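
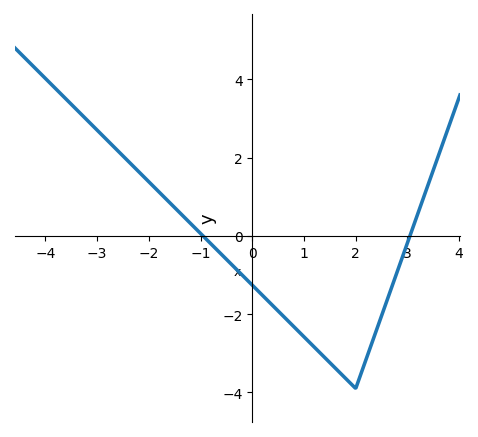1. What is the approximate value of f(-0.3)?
-0.863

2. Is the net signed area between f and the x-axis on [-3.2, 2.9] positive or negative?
negative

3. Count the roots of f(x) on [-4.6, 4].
2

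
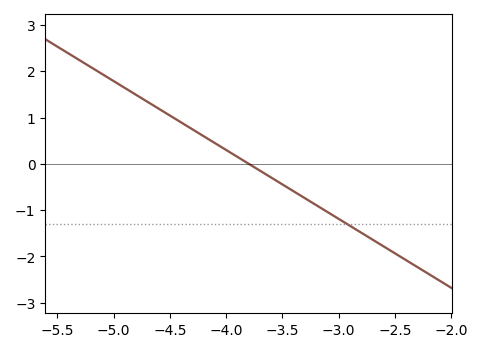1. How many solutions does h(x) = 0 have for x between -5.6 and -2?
1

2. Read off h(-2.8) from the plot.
-1.49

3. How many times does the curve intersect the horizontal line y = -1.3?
1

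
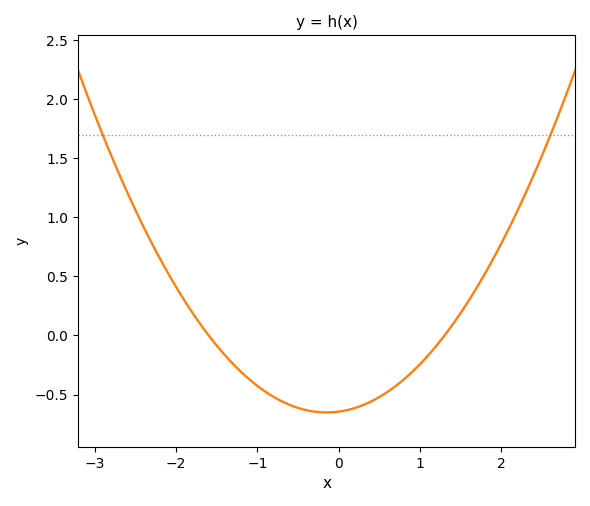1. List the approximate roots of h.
-1.6, 1.3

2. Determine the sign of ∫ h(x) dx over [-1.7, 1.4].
negative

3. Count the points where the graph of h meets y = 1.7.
2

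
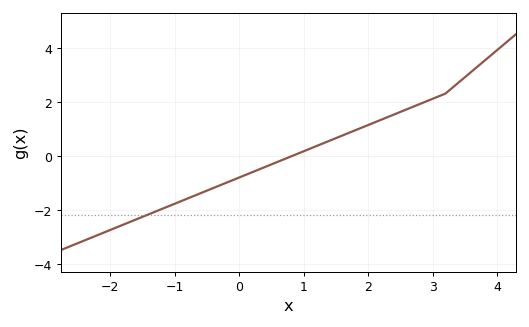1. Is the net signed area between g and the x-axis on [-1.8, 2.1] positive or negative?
negative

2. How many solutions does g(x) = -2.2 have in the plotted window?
1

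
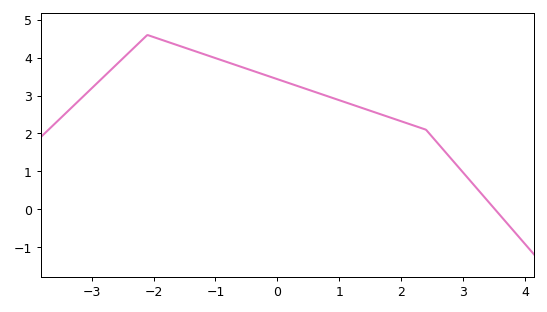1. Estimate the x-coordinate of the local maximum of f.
-2.1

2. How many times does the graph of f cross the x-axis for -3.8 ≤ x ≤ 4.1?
1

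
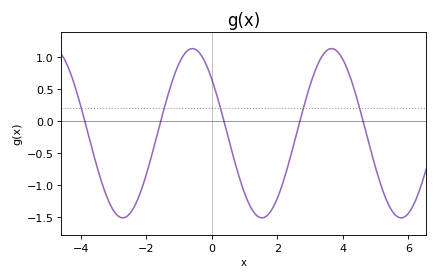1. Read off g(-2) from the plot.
-0.834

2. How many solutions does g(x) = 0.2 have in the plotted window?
5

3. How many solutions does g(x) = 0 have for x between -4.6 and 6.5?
5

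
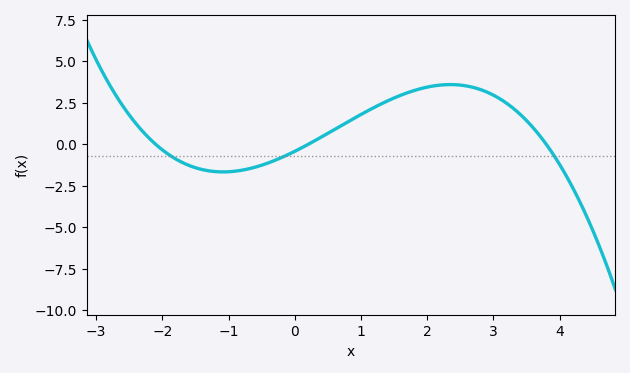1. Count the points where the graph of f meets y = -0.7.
3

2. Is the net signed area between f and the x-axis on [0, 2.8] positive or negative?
positive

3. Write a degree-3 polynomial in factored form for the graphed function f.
y = -0.26(x + 2.1)(x - 0.2)(x - 3.8)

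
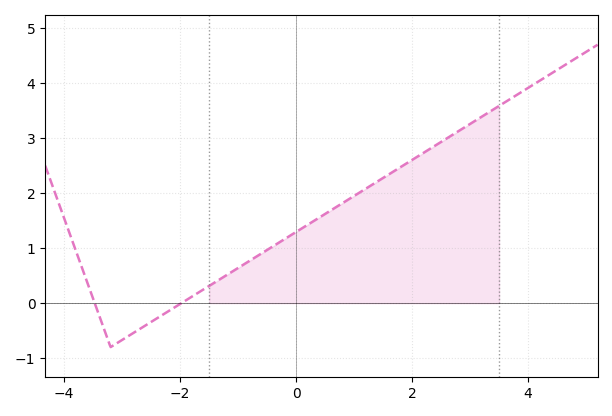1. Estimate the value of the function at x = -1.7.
0.2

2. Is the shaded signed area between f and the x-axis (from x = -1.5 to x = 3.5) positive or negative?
positive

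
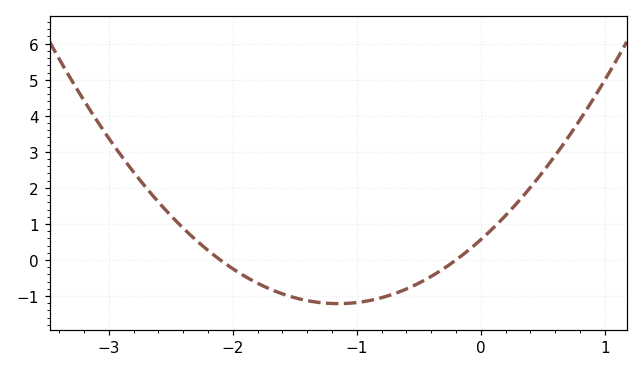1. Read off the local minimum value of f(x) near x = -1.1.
-1.2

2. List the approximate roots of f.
-2.1, -0.2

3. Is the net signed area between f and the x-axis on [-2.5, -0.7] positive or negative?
negative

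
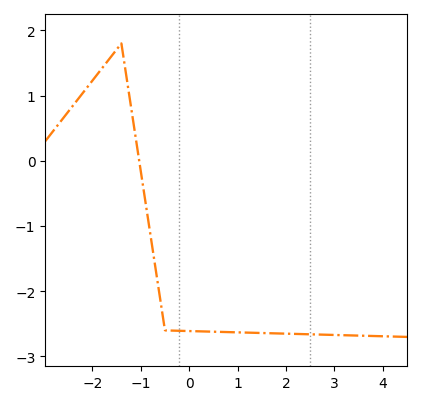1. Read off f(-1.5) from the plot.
1.7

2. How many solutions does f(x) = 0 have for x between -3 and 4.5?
1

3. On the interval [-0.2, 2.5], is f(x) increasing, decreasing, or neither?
decreasing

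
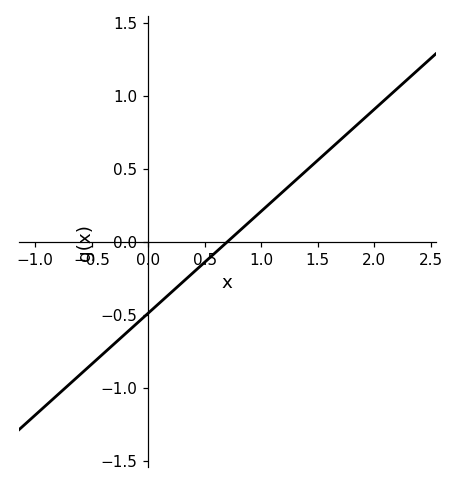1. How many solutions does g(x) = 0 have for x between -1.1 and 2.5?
1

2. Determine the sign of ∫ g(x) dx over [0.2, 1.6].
positive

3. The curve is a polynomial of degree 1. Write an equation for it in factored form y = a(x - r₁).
y = 0.7(x - 0.7)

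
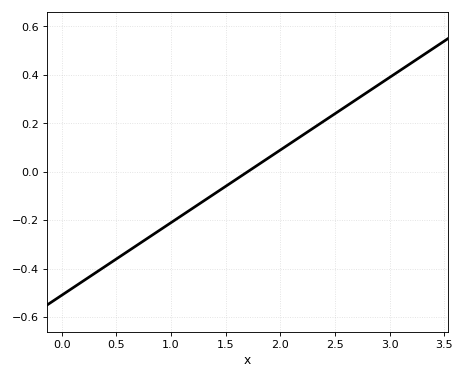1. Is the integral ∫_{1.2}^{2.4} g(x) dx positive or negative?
positive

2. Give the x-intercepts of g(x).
1.7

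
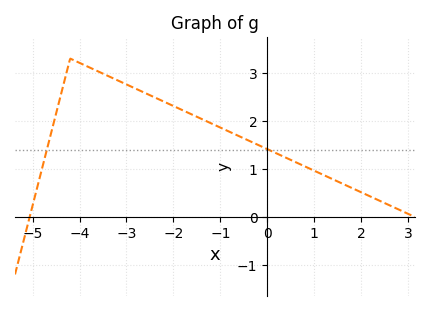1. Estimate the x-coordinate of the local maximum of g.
-4.2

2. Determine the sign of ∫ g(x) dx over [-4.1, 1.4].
positive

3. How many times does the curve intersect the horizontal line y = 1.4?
2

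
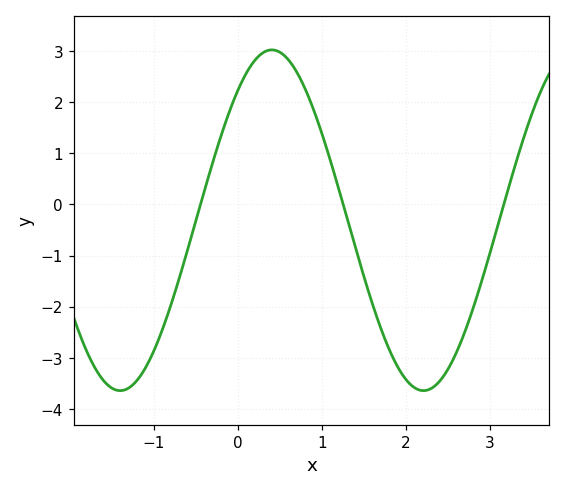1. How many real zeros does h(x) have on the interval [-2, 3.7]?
3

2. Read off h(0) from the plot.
2.2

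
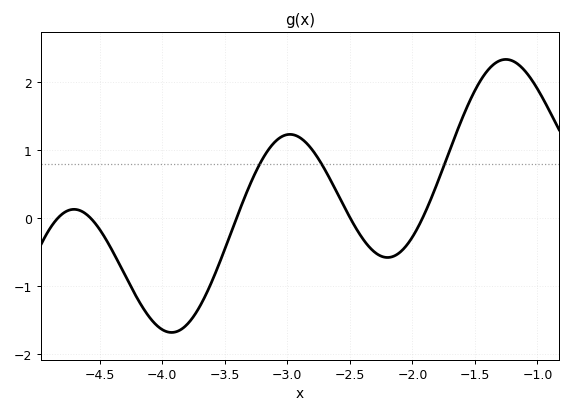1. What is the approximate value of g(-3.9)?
-1.7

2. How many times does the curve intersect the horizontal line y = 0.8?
3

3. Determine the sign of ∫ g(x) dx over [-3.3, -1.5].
positive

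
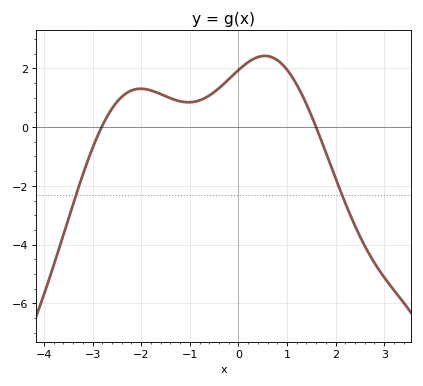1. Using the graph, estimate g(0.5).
2.43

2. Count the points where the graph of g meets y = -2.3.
2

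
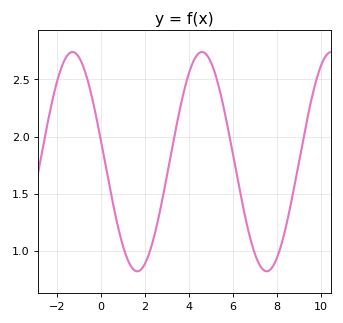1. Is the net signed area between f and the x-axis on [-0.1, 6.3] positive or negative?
positive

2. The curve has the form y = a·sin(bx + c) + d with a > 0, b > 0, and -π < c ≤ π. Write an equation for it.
y = 0.96sin(1.07x + 2.94) + 1.78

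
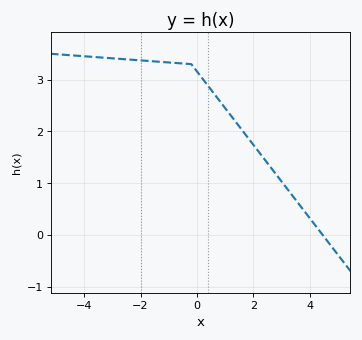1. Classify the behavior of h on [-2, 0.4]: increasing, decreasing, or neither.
decreasing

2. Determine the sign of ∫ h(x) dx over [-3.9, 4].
positive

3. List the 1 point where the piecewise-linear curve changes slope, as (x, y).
(-0.2, 3.3)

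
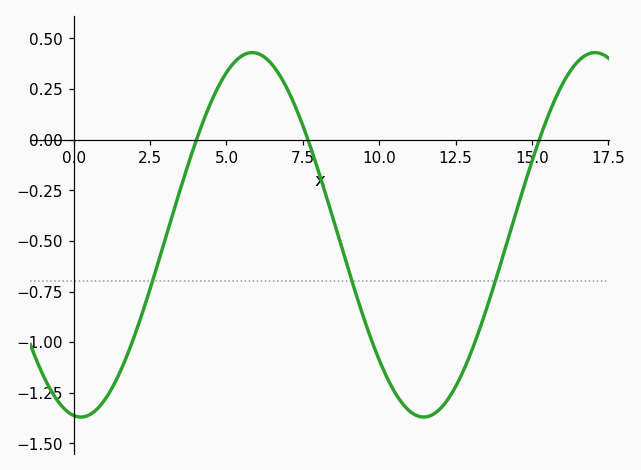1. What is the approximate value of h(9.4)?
-0.85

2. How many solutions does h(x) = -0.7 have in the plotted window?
3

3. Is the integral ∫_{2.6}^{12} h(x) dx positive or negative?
negative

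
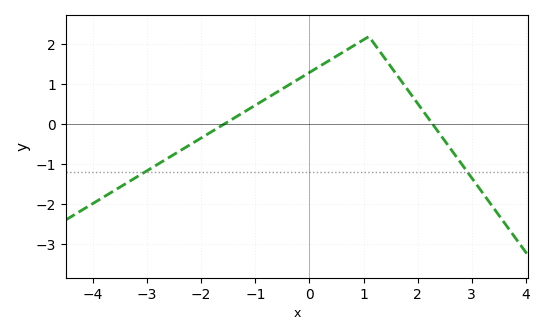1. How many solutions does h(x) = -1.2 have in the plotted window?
2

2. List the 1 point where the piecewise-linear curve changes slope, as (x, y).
(1.1, 2.2)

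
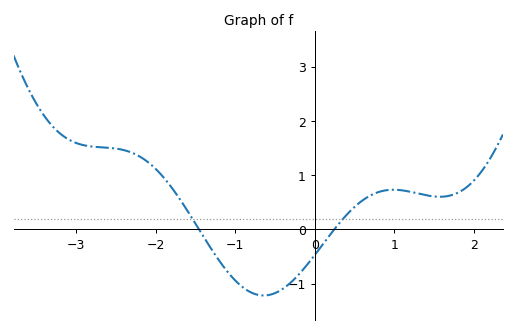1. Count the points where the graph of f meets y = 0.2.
2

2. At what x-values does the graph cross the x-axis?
-1.45, 0.246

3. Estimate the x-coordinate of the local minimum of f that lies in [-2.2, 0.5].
-0.639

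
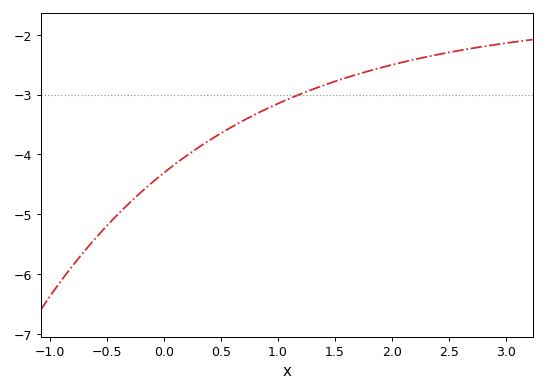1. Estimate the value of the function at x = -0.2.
-4.6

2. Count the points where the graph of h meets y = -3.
1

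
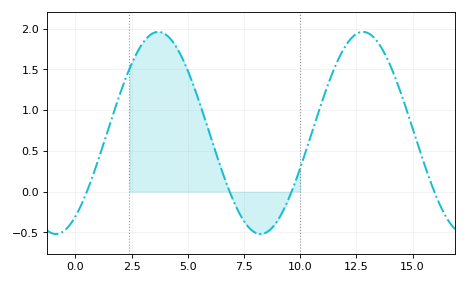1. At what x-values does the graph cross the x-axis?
0.5, 7, 9.5, 16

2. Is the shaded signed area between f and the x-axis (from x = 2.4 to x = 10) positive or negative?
positive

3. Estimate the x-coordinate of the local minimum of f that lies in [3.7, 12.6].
8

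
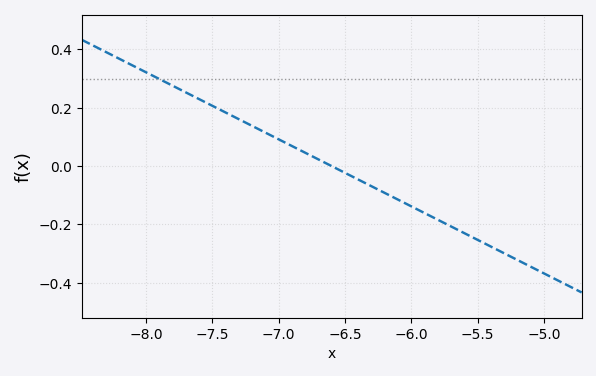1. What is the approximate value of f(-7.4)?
0.18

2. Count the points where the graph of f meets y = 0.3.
1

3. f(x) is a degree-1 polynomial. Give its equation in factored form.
y = -0.23(x + 6.6)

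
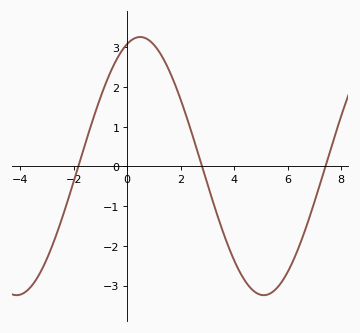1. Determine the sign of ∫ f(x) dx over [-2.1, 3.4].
positive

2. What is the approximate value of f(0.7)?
3.23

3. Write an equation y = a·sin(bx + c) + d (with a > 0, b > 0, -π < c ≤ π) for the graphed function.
y = 3.25sin(0.68x + 1.24) + 0.01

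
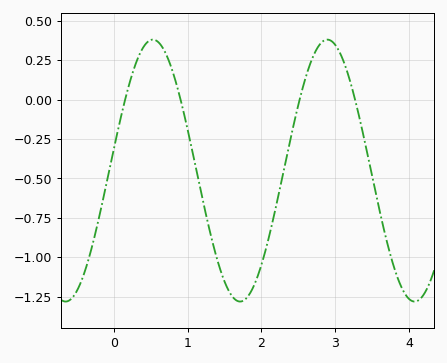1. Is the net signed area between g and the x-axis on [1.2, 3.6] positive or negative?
negative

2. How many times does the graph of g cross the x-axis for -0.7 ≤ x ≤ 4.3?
4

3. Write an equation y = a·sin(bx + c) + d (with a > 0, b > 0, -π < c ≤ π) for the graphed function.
y = 0.83sin(2.66x + 0.16) - 0.45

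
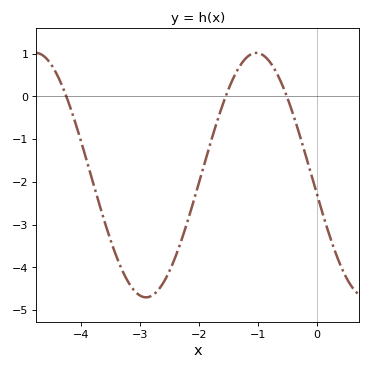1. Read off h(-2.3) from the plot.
-3.4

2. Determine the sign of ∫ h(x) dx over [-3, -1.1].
negative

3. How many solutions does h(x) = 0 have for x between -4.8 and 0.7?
3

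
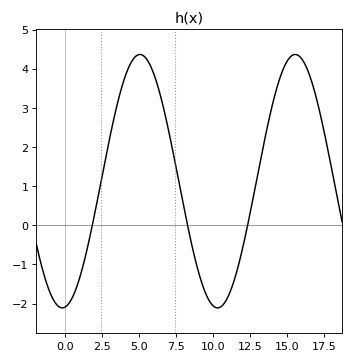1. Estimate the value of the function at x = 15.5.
4.4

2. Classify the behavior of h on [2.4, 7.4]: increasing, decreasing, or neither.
neither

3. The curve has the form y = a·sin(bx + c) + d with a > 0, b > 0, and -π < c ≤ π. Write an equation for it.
y = 3.24sin(0.6x - 1.5) + 1.13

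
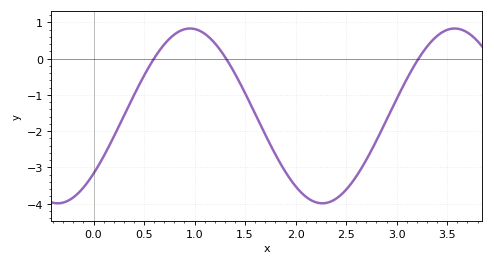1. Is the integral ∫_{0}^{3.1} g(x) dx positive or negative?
negative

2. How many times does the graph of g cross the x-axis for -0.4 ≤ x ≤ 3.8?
3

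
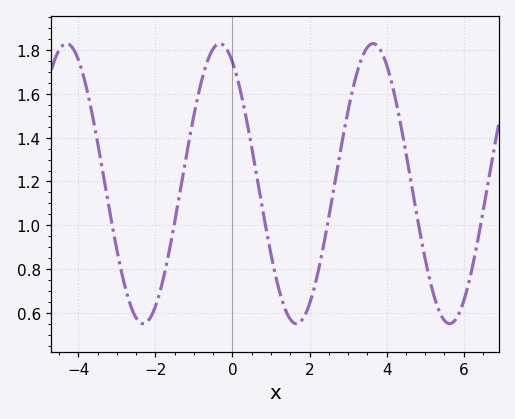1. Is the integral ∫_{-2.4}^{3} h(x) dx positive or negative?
positive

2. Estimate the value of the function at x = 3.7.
1.83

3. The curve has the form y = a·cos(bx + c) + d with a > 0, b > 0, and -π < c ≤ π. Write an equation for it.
y = 0.64cos(1.58x + 0.52) + 1.19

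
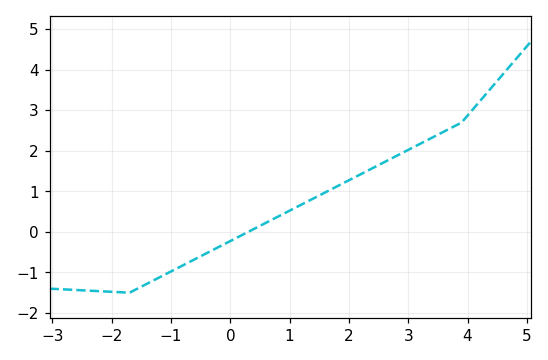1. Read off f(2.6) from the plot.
1.73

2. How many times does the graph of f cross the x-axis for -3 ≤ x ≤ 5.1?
1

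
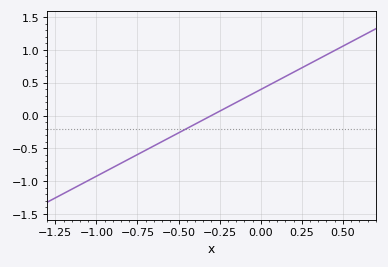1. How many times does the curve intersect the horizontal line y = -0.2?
1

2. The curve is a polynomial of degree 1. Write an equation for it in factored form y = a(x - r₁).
y = 1.32(x + 0.3)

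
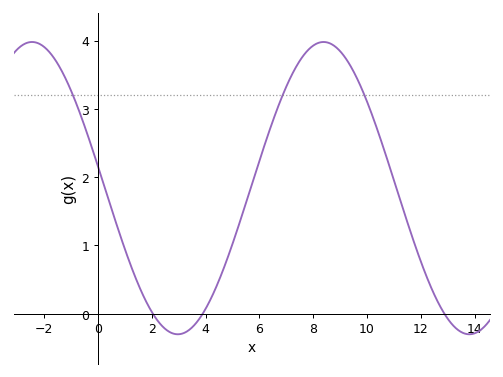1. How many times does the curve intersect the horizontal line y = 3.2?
3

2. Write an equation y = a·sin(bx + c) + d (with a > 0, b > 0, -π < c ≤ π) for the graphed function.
y = 2.14sin(0.58x + 3) + 1.84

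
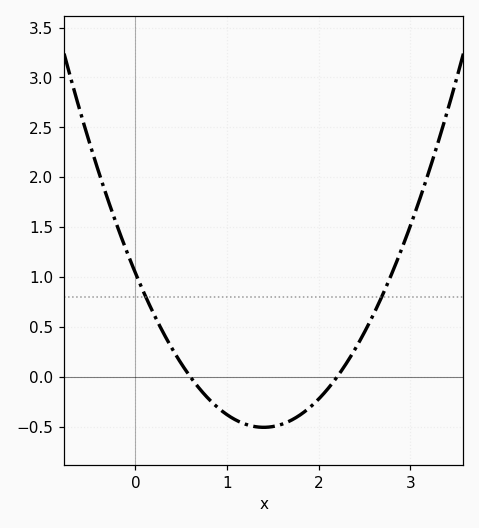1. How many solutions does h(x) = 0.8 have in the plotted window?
2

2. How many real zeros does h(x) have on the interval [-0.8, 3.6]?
2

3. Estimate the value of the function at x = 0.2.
0.632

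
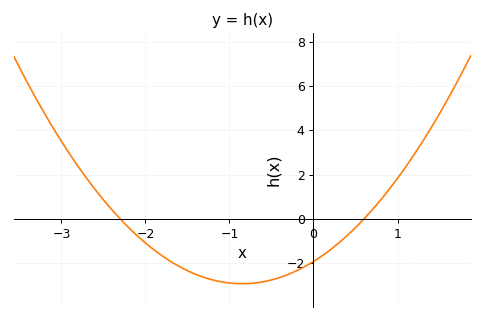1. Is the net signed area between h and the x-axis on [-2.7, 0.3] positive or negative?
negative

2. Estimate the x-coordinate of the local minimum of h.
-0.8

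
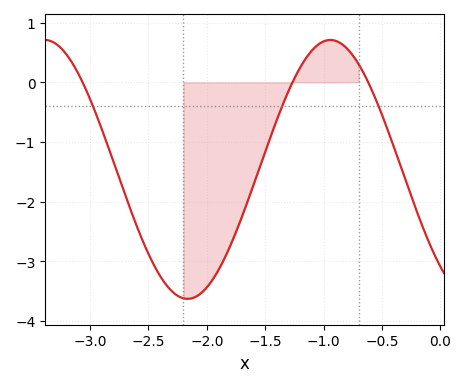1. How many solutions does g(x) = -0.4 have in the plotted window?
3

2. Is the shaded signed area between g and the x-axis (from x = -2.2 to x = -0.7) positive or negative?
negative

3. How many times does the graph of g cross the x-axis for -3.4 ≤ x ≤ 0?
3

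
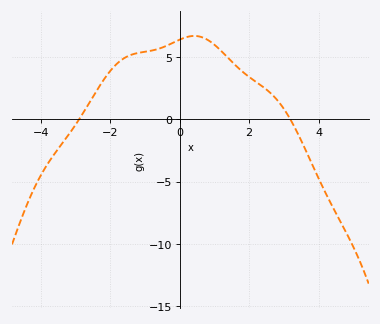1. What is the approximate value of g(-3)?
-0.44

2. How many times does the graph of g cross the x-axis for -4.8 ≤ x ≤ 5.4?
2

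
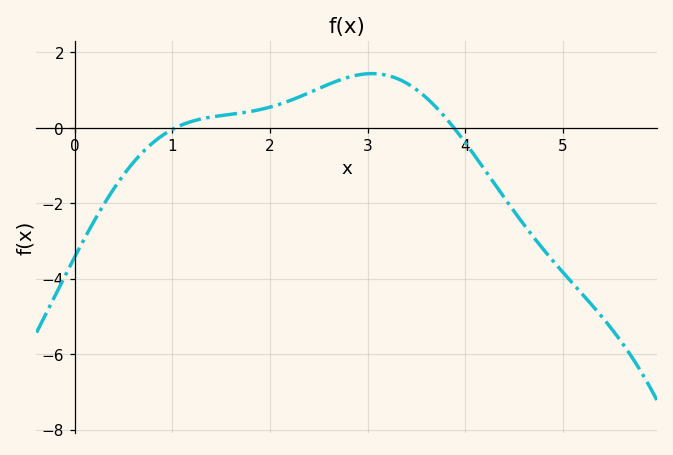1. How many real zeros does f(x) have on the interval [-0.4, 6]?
2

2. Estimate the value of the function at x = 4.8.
-3.2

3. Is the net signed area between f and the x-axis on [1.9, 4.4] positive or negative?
positive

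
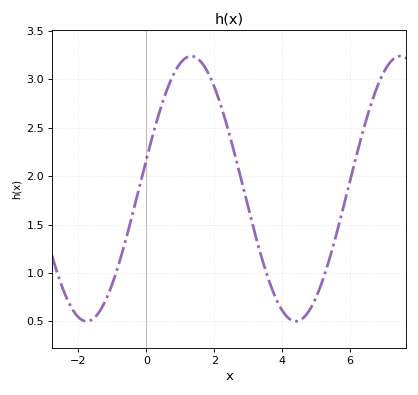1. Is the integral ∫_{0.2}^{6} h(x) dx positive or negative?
positive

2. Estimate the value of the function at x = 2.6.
2.23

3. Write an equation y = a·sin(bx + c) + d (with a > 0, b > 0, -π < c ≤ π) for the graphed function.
y = 1.37sin(1.02x + 0.222) + 1.87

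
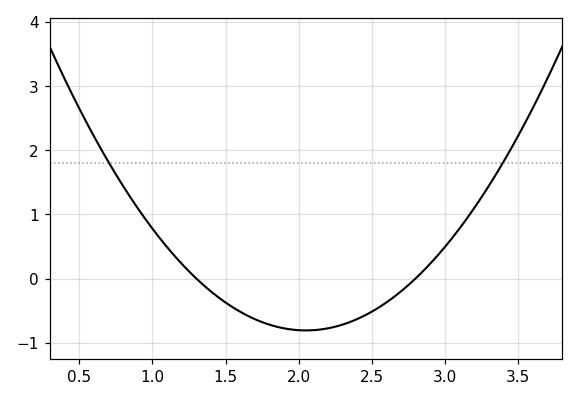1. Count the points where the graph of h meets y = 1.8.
2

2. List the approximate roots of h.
1.3, 2.8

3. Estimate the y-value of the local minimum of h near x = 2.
-0.8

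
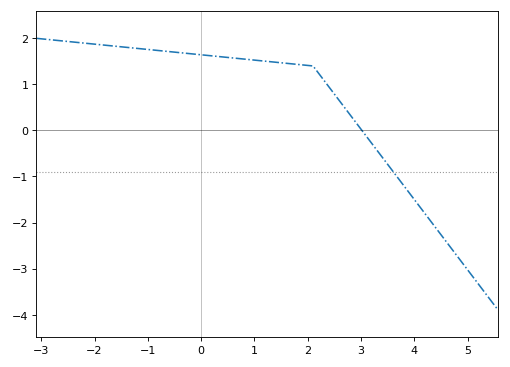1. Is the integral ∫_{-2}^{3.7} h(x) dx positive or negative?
positive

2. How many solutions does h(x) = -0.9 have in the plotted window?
1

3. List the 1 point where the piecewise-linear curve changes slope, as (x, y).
(2.1, 1.4)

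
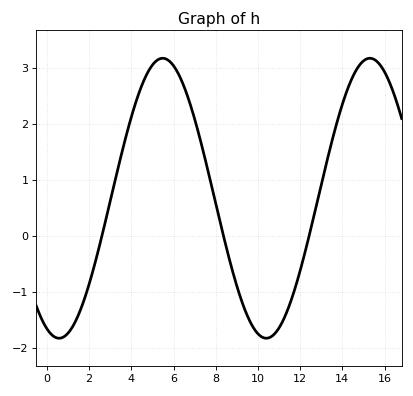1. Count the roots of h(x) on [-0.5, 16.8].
3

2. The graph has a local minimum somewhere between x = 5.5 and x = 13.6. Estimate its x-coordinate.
10.4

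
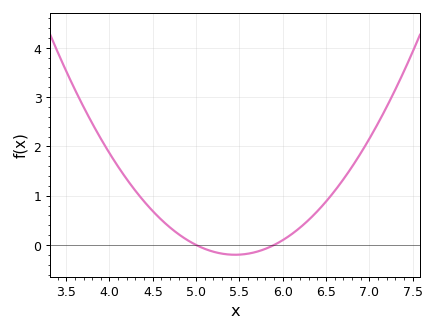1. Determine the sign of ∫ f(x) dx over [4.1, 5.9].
positive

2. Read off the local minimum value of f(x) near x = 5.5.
-0.2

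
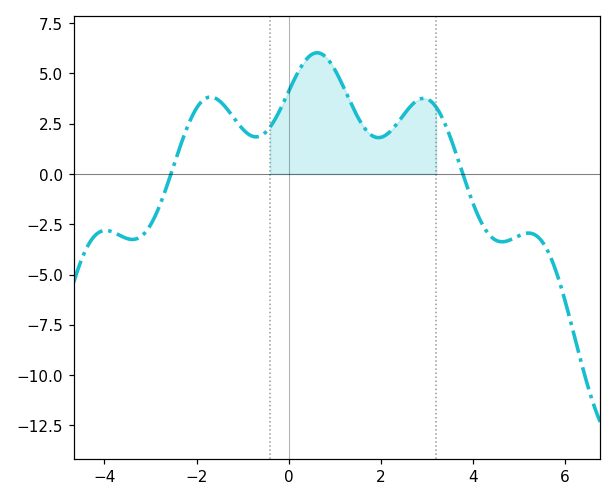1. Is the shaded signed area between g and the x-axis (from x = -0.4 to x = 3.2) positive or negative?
positive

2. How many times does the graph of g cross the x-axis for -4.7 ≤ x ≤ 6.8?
2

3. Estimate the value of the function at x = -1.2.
2.82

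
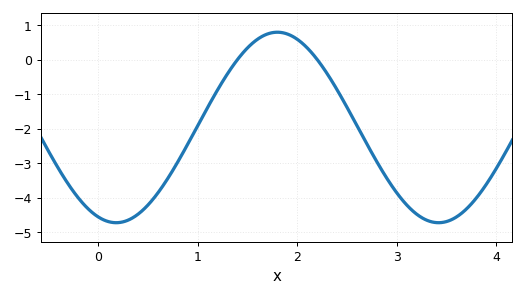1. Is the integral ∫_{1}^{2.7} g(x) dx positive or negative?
negative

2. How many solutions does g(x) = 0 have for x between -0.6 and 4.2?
2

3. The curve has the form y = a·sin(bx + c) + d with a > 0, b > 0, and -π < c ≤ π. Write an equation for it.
y = 2.76sin(1.9x - 1.9) - 1.96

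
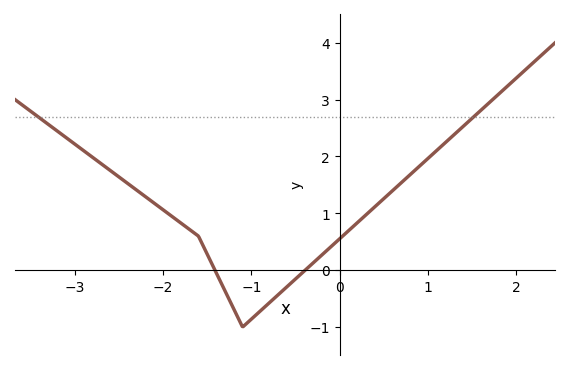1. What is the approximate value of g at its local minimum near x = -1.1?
-0.998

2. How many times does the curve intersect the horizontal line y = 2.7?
2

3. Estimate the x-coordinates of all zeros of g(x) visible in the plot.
-1.41, -0.392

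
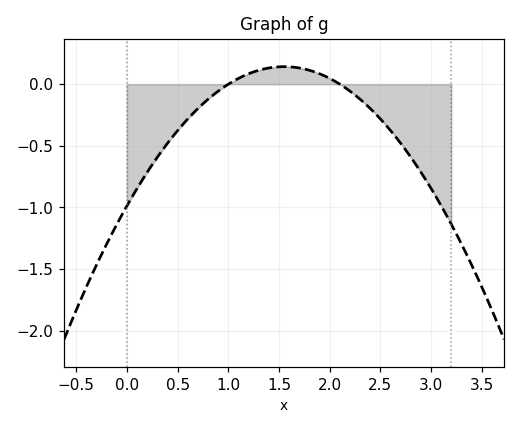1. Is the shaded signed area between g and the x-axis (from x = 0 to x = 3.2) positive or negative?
negative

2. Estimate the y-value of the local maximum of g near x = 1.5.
0.142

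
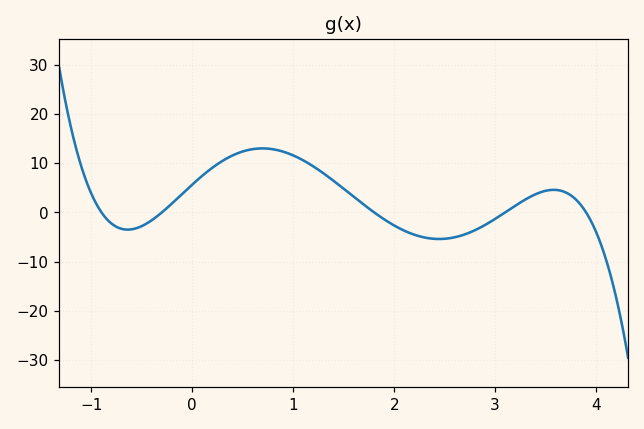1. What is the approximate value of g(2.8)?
-3.63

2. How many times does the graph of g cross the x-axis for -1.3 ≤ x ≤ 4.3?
5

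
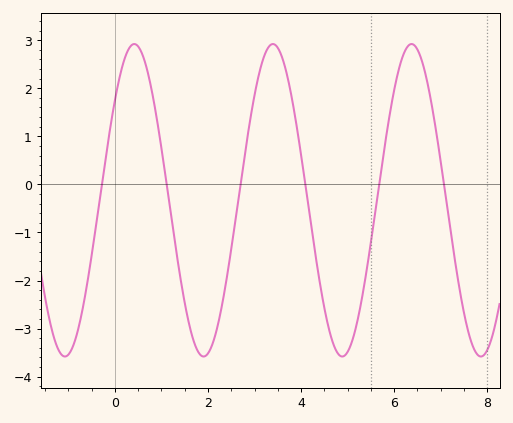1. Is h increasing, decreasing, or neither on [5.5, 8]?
neither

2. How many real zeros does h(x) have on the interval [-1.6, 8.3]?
6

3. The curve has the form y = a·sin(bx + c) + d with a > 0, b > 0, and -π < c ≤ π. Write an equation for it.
y = 3.25sin(2.1x + 0.69) - 0.33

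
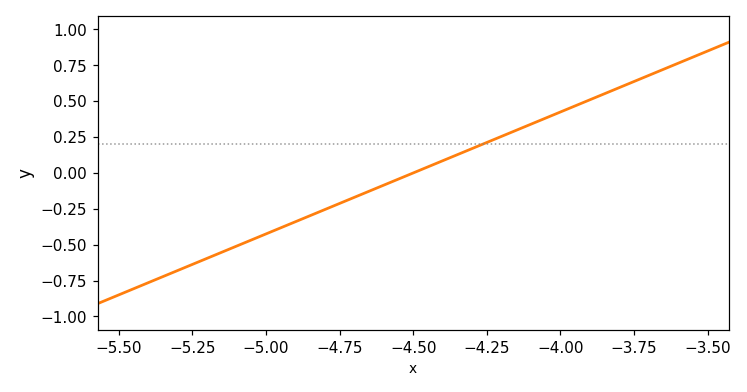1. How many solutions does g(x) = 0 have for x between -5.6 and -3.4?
1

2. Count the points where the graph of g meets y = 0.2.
1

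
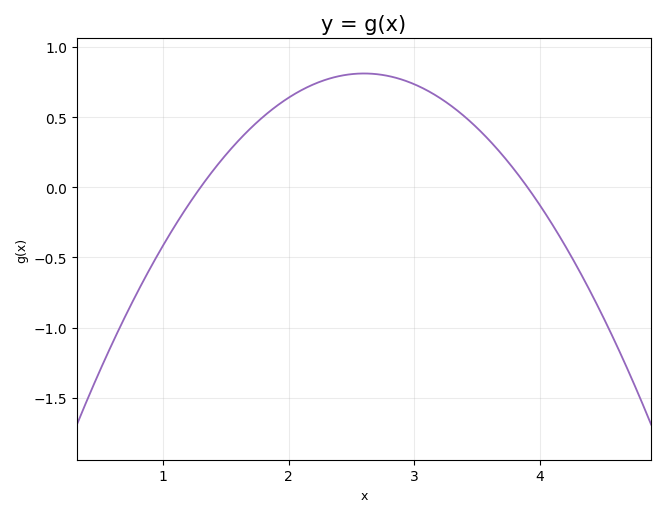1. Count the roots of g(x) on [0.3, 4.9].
2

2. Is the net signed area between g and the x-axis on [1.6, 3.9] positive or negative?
positive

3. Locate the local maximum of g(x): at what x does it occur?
2.6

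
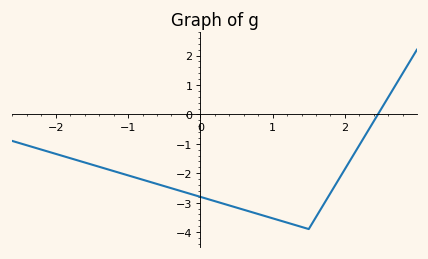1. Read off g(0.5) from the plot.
-3.17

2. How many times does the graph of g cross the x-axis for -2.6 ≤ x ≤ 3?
1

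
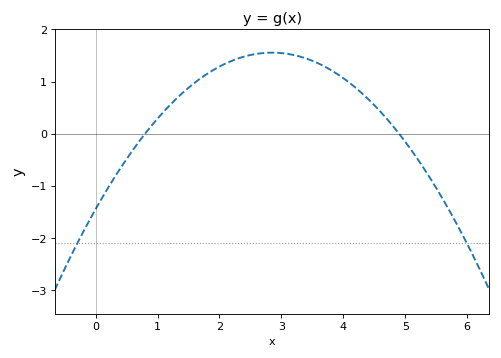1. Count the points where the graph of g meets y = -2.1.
2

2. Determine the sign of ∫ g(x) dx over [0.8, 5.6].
positive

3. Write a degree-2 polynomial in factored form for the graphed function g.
y = -0.37(x - 0.8)(x - 4.9)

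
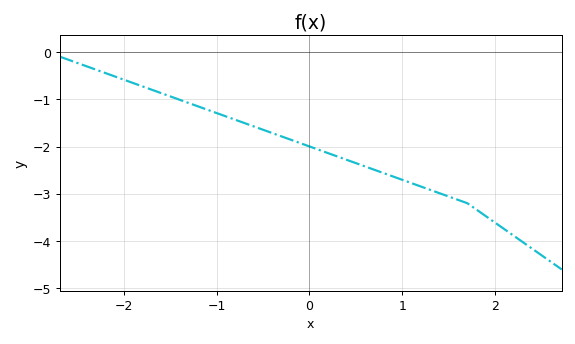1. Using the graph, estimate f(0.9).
-2.63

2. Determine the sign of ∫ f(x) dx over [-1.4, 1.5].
negative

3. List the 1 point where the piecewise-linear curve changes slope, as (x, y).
(1.7, -3.2)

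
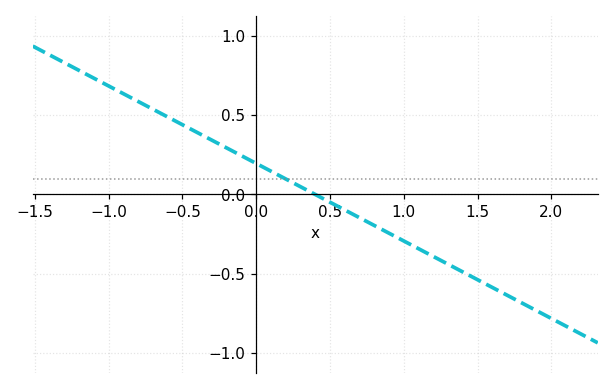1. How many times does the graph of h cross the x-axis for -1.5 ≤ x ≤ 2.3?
1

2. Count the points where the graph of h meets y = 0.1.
1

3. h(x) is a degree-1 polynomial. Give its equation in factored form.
y = -0.49(x - 0.4)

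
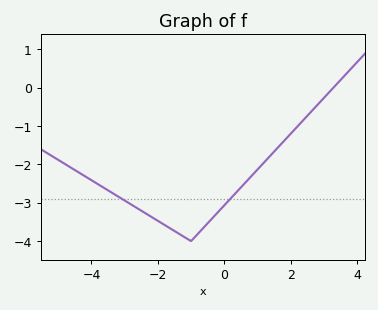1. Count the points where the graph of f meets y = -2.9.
2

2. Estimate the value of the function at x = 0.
-3.1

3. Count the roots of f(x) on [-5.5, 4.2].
1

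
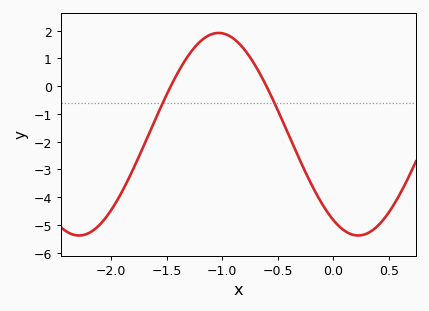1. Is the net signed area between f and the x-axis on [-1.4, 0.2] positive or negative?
negative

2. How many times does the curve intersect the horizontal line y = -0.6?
2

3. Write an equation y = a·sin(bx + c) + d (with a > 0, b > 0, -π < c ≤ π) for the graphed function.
y = 3.65sin(2.5x - 2.13) - 1.73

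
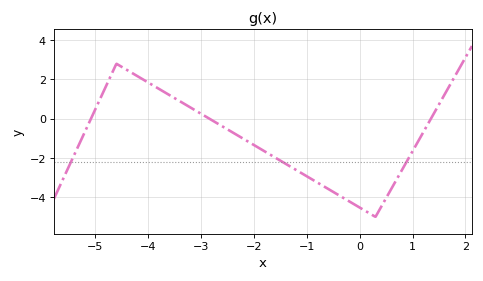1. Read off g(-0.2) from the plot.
-4.2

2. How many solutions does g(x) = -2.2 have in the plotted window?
3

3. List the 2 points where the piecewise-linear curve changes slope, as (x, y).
(-4.6, 2.8); (0.3, -5)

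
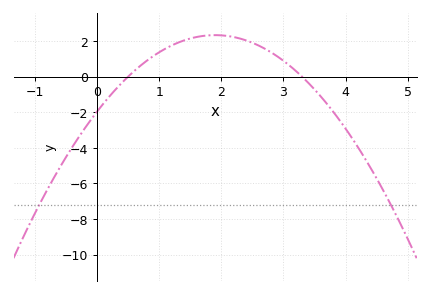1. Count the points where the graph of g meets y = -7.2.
2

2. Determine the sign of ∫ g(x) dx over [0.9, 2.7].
positive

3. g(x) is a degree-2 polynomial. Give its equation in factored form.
y = -1.19(x - 0.5)(x - 3.3)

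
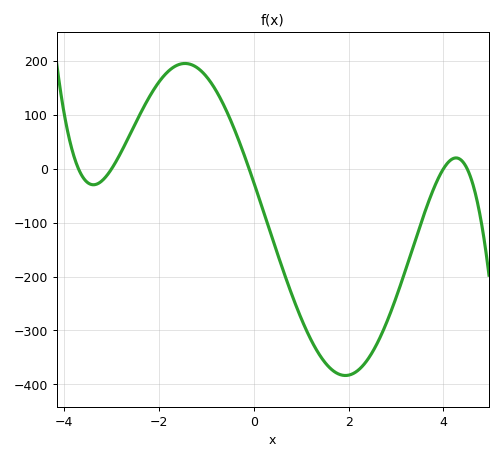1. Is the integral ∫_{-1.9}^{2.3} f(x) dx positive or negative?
negative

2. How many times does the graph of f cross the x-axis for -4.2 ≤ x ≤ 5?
5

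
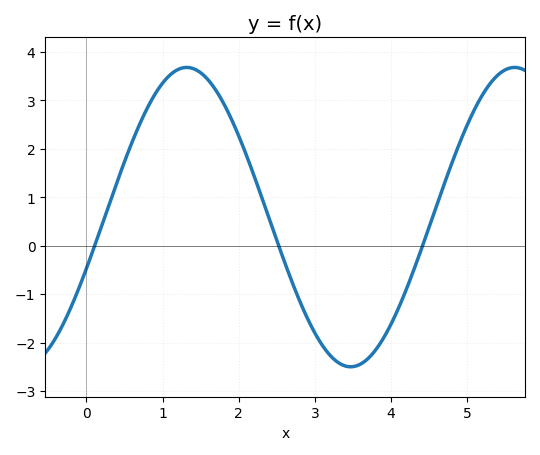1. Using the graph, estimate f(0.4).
1.3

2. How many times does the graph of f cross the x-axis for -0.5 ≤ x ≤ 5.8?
3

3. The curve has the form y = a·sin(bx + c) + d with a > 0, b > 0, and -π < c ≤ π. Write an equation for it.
y = 3.09sin(1.46x - 0.352) + 0.59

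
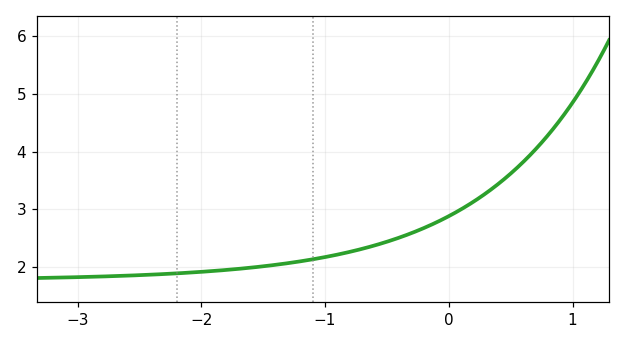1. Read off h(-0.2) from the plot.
2.7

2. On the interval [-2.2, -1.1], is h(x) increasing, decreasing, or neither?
increasing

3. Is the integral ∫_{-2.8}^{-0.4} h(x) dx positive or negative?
positive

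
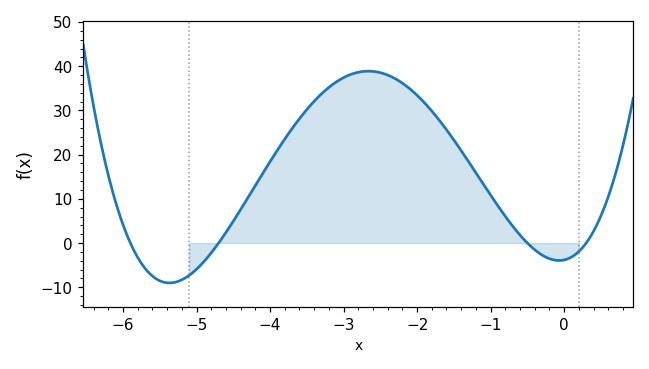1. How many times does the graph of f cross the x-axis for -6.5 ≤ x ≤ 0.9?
4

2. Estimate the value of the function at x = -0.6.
2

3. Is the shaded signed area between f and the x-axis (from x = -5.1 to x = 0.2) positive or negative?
positive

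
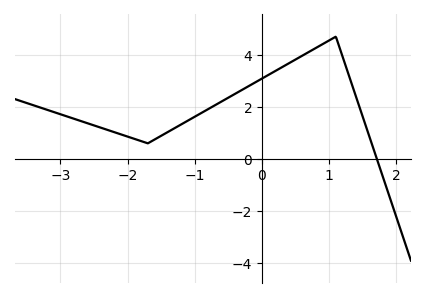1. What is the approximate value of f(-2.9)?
1.63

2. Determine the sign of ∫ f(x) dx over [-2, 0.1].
positive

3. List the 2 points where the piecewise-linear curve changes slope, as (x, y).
(-1.7, 0.6); (1.1, 4.7)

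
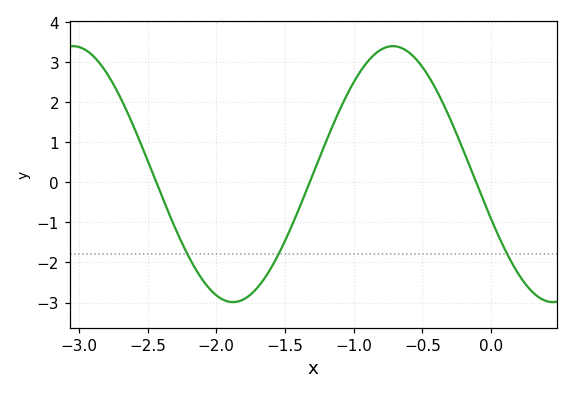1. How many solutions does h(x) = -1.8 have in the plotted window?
3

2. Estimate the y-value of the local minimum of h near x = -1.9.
-2.99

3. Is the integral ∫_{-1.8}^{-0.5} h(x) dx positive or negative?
positive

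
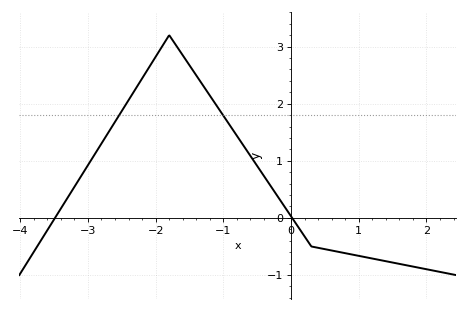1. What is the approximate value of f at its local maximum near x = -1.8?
3.2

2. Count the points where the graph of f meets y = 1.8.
2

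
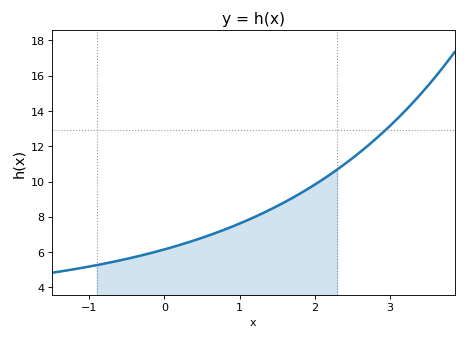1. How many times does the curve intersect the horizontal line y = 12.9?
1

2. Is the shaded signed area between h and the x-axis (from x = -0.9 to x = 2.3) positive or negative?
positive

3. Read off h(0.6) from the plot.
7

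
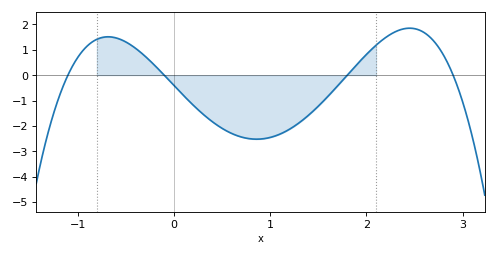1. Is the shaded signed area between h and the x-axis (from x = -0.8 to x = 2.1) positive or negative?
negative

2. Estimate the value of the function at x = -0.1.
0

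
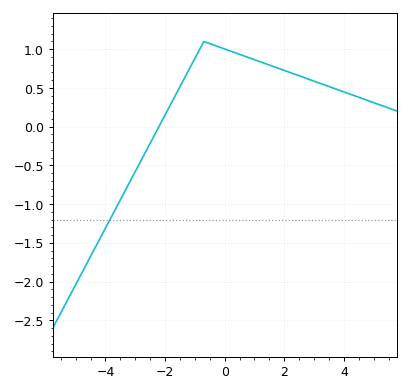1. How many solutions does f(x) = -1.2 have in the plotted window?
1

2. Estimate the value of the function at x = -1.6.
0.443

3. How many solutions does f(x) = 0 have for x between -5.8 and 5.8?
1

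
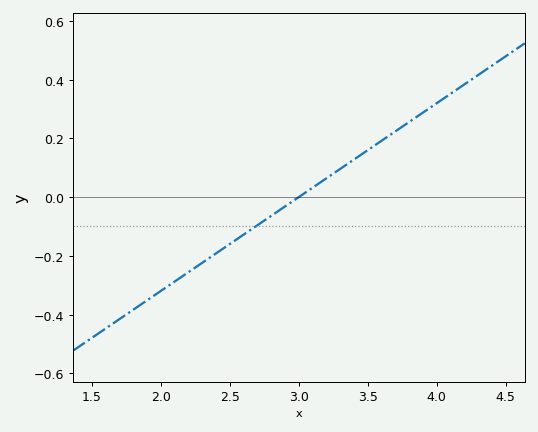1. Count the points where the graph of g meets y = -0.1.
1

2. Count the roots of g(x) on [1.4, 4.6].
1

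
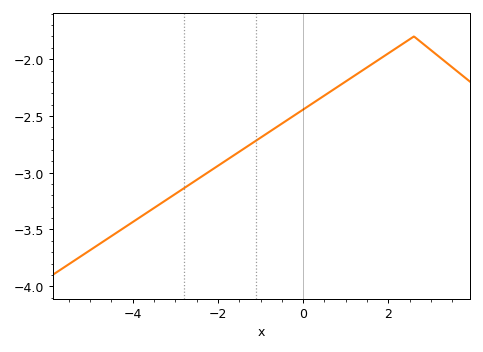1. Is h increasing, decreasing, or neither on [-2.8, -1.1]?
increasing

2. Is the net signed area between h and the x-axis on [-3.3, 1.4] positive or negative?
negative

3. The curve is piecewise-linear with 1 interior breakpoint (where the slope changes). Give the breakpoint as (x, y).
(2.6, -1.8)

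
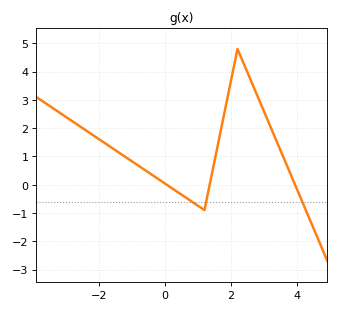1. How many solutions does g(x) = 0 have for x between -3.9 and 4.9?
3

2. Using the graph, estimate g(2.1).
4.2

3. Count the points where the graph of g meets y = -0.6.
3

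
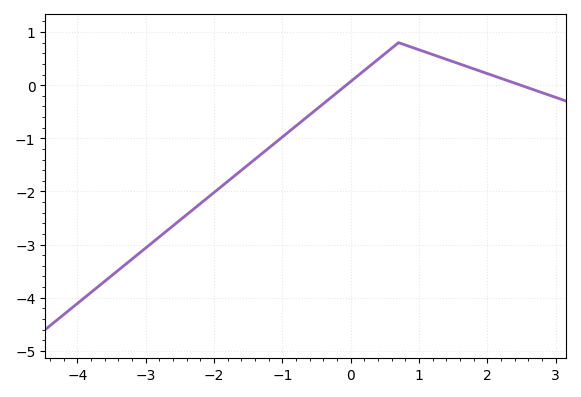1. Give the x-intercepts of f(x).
0, 2.4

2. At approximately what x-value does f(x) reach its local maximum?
0.6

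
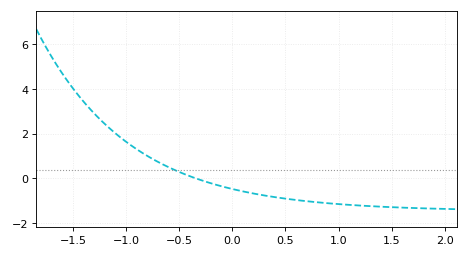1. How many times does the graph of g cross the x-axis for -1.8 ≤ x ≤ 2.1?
1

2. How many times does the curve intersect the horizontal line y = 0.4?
1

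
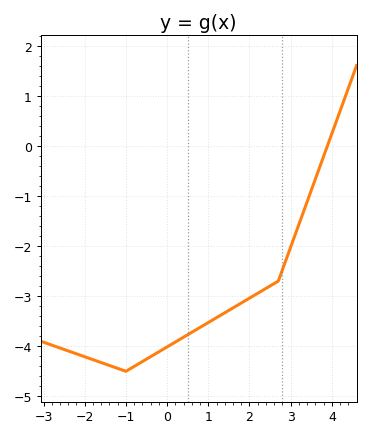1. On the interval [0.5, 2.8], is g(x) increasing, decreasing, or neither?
increasing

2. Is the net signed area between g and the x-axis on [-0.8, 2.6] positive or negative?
negative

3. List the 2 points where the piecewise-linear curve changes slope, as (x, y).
(-1, -4.5); (2.7, -2.7)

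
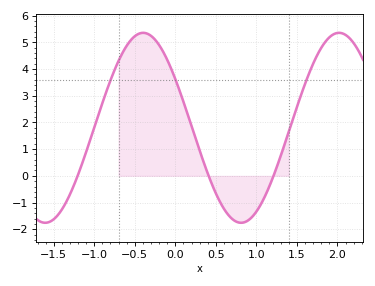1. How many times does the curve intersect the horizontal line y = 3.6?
3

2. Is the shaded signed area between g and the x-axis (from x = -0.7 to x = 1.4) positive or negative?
positive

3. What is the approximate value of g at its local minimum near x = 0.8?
-1.8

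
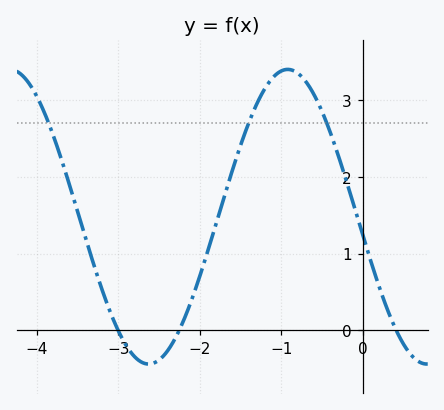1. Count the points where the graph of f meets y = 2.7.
3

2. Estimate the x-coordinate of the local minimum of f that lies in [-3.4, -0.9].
-2.6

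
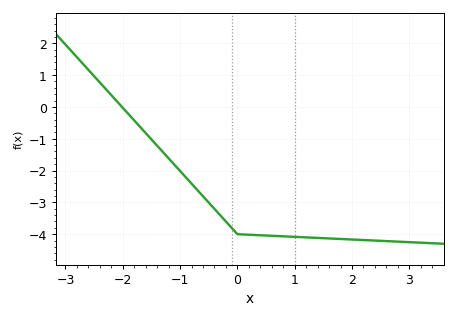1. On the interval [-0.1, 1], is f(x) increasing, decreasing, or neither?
decreasing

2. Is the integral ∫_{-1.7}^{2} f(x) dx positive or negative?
negative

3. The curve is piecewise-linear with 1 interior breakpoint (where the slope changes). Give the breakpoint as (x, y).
(0, -4)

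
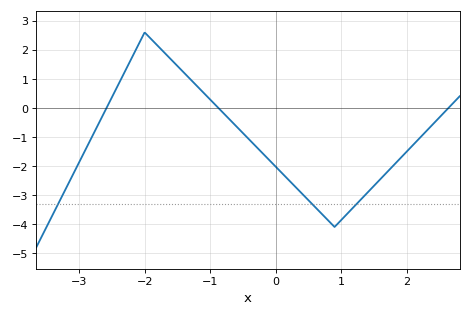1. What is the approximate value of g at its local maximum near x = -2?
2.6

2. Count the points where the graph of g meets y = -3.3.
3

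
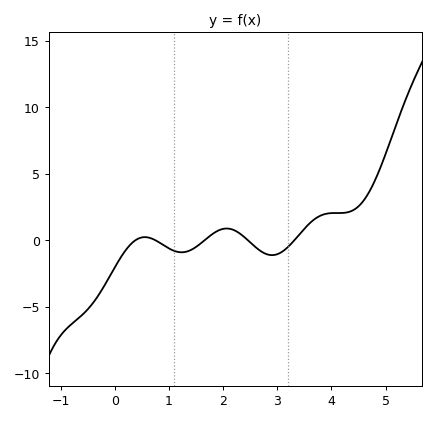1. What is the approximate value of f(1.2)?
-1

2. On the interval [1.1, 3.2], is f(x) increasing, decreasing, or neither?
neither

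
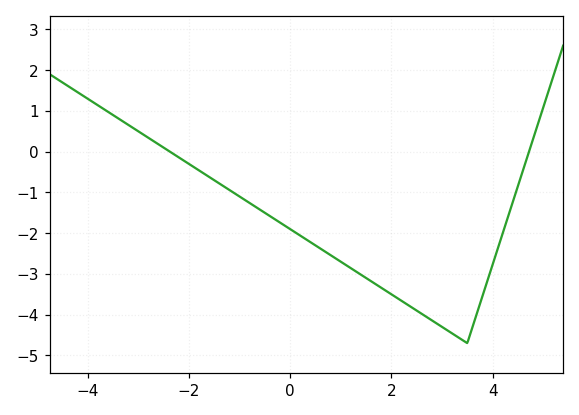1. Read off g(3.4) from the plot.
-4.62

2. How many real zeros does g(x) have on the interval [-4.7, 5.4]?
2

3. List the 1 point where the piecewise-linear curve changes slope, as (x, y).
(3.5, -4.7)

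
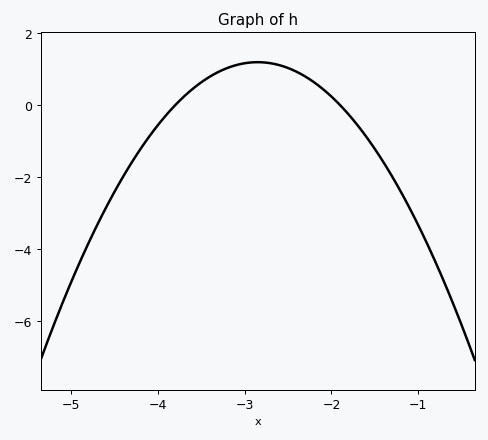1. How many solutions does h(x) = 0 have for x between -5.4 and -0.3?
2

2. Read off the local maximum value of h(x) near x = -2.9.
1.19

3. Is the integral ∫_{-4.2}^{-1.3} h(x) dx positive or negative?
positive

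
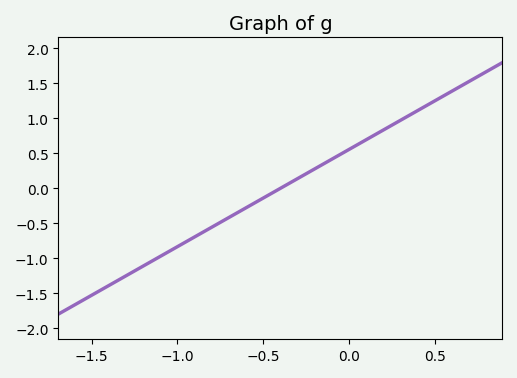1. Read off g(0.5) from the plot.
1.25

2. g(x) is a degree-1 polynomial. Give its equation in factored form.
y = 1.39(x + 0.4)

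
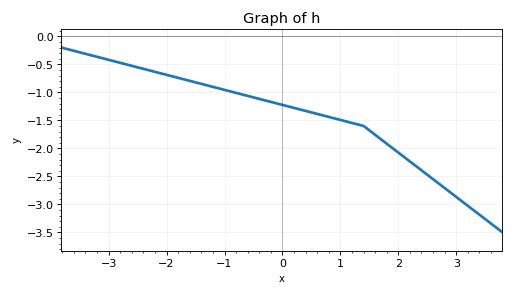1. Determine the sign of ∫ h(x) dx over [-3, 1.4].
negative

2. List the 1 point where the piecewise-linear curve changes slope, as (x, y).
(1.4, -1.6)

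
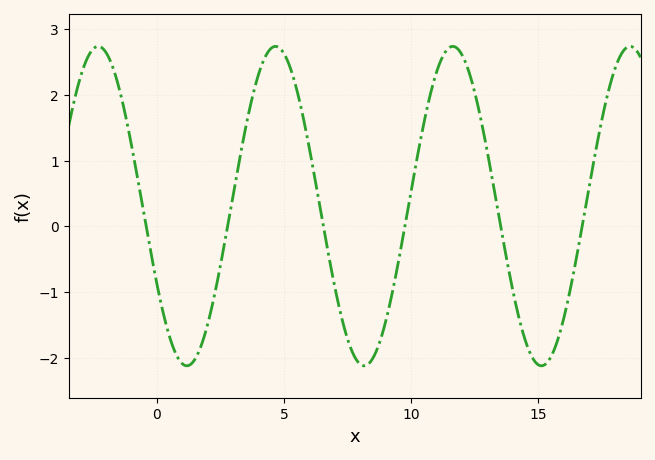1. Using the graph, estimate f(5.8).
1.6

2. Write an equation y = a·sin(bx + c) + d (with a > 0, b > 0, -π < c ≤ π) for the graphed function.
y = 2.43sin(0.9x - 2.6) + 0.31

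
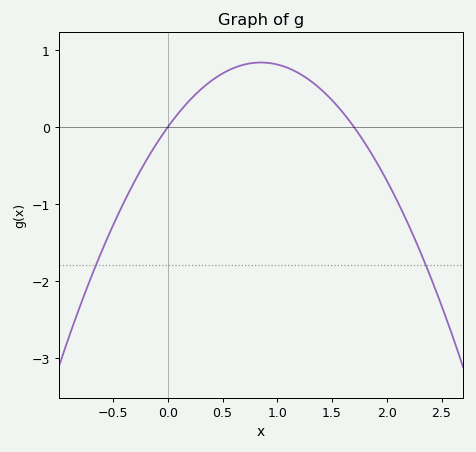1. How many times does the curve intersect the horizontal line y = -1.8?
2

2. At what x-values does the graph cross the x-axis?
0, 1.7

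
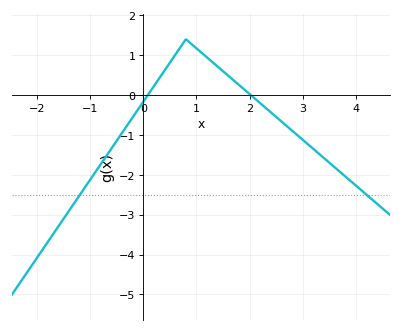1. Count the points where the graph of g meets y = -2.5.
2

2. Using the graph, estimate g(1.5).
0.6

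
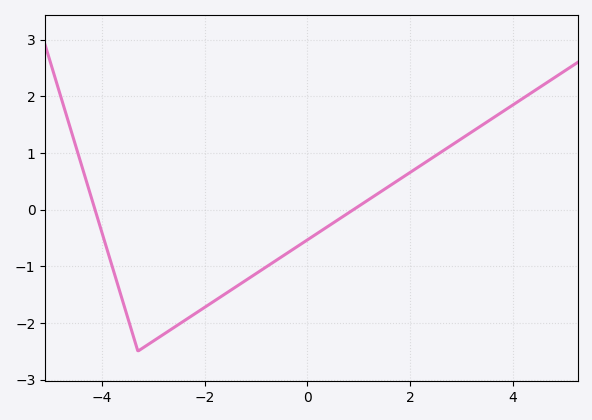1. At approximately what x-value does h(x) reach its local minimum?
-3.2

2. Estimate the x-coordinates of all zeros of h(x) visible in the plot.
-4.2, 0.8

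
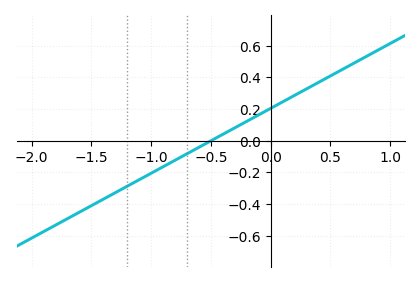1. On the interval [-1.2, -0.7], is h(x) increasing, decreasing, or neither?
increasing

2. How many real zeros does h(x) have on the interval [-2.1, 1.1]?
1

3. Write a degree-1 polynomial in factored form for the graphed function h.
y = 0.41(x + 0.5)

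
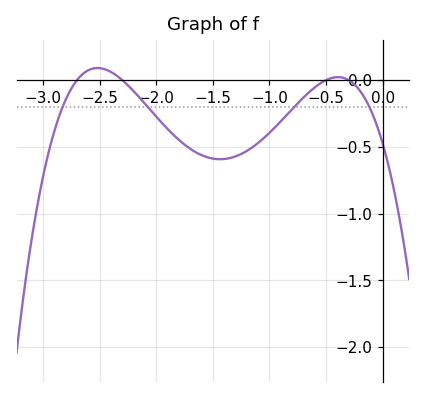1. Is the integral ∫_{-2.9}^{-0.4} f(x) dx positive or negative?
negative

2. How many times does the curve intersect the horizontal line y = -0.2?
4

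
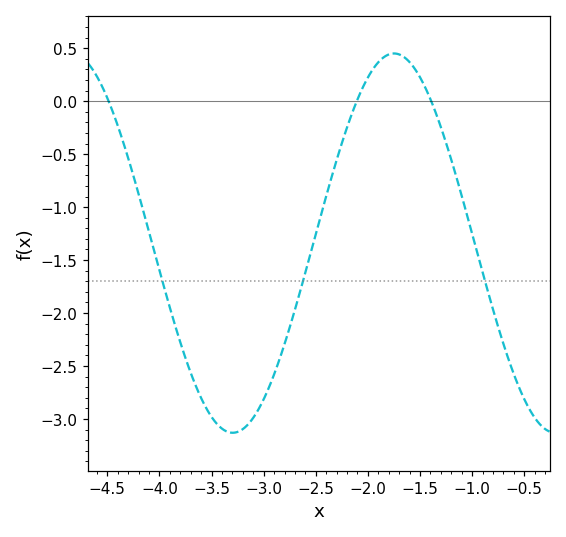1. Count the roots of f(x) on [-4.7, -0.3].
3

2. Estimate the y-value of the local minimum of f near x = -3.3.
-3.15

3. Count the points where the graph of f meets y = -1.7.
3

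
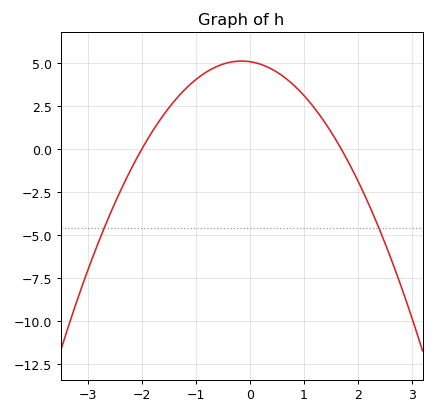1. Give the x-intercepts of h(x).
-2, 1.7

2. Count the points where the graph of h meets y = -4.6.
2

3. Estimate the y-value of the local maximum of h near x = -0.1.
5.2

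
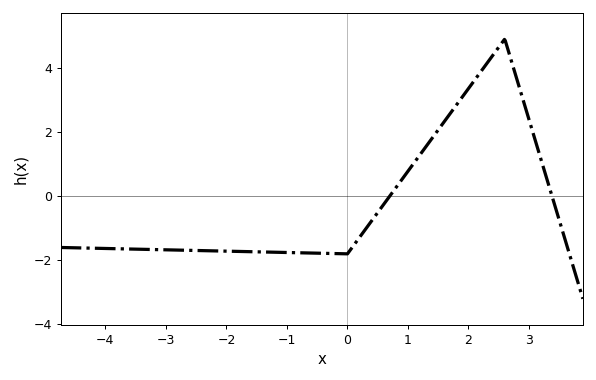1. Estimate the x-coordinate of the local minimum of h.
-0.001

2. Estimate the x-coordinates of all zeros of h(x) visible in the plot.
0.699, 3.38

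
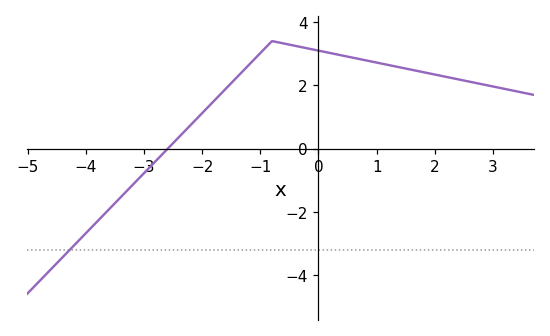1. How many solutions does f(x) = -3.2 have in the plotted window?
1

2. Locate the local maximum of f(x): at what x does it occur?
-0.8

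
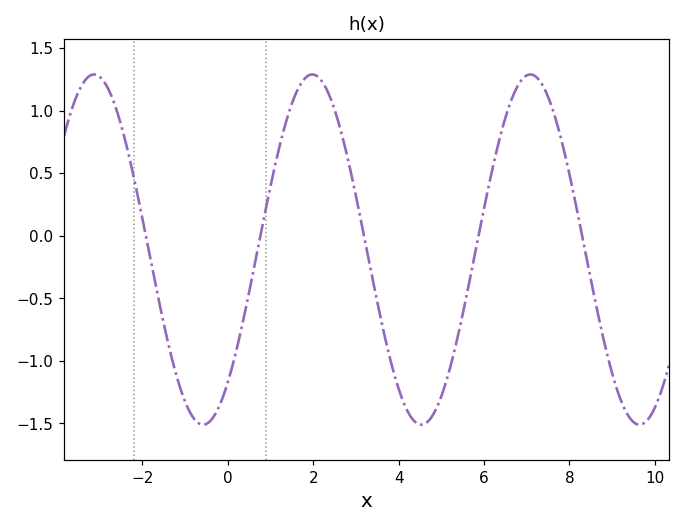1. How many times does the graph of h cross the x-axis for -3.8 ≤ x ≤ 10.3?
5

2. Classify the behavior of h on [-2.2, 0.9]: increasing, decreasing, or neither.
neither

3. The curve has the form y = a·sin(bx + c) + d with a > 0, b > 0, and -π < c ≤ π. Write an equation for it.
y = 1.4sin(1.23x - 0.86) - 0.11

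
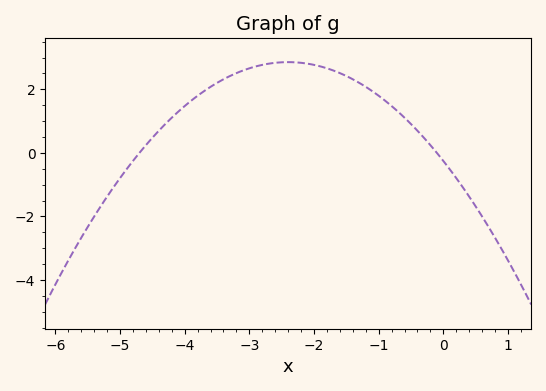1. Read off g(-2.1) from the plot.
2.81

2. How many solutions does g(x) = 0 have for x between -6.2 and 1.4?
2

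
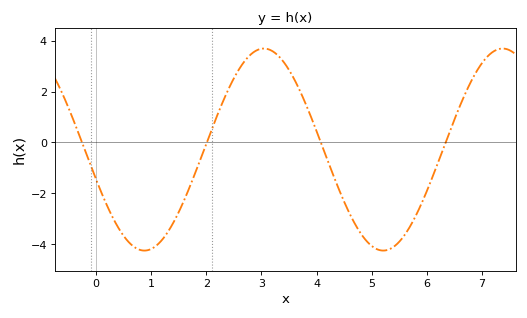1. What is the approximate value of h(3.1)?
3.6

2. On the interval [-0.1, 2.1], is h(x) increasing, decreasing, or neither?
neither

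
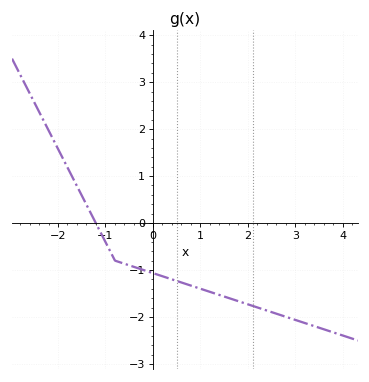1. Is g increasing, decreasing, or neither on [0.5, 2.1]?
decreasing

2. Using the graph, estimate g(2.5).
-1.9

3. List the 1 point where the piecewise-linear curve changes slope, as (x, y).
(-0.8, -0.8)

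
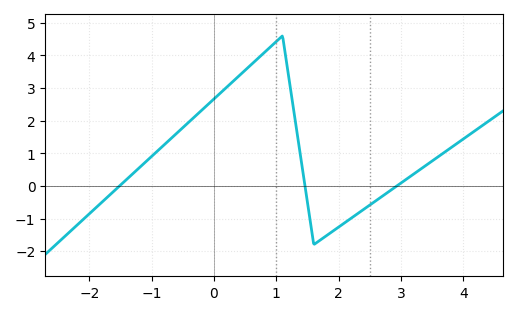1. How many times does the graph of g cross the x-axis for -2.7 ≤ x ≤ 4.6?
3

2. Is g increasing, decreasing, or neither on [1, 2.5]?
neither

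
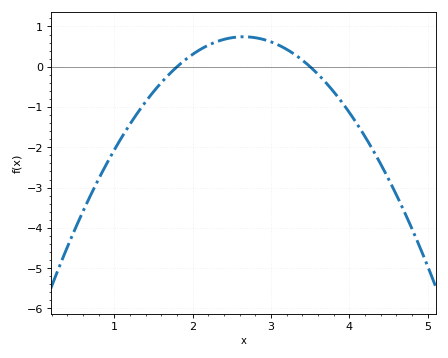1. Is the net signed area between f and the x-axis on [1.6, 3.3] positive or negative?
positive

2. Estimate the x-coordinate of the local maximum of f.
2.6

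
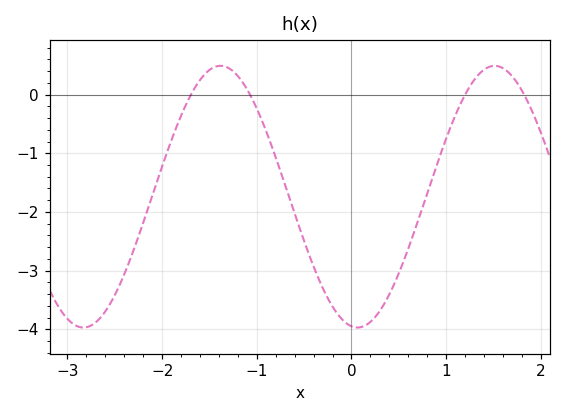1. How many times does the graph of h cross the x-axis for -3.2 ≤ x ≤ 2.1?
4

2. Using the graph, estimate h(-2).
-1.23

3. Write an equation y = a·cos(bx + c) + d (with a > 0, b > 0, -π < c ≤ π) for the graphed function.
y = 2.23cos(2.17x + 3) - 1.74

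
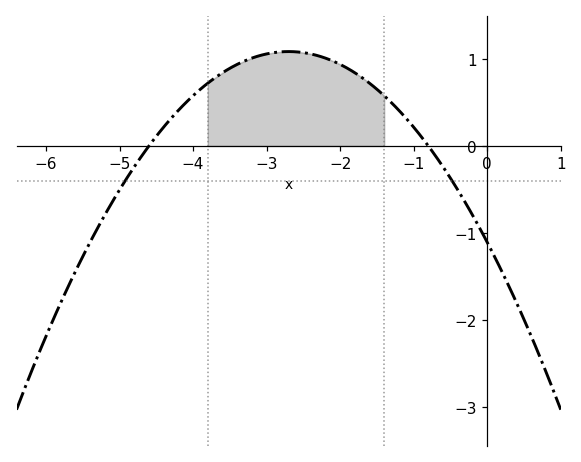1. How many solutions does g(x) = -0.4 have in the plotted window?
2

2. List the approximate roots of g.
-4.6, -0.8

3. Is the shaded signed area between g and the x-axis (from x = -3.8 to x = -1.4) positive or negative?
positive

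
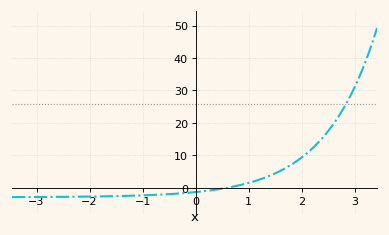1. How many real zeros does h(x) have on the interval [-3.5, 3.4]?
1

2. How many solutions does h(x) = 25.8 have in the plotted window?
1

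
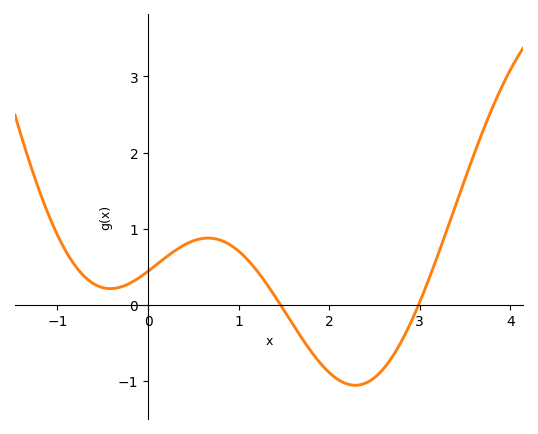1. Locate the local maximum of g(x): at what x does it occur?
0.663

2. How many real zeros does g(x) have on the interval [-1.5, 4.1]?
2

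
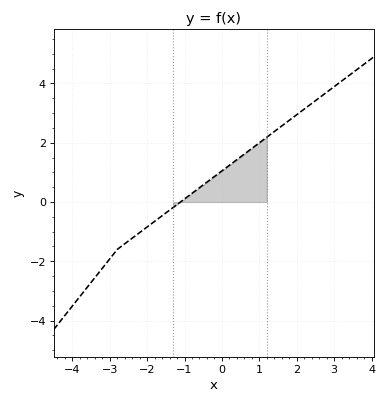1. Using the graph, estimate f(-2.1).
-0.937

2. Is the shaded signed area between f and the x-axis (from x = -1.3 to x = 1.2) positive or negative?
positive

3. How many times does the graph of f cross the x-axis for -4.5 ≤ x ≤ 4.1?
1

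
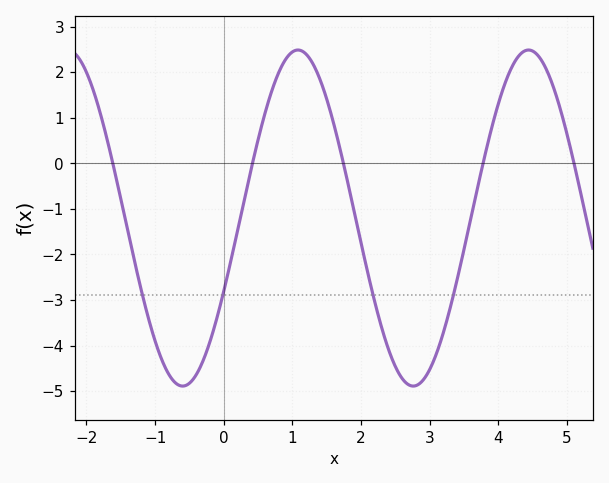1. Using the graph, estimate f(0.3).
-0.794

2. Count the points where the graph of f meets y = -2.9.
4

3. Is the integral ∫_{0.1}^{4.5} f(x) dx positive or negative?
negative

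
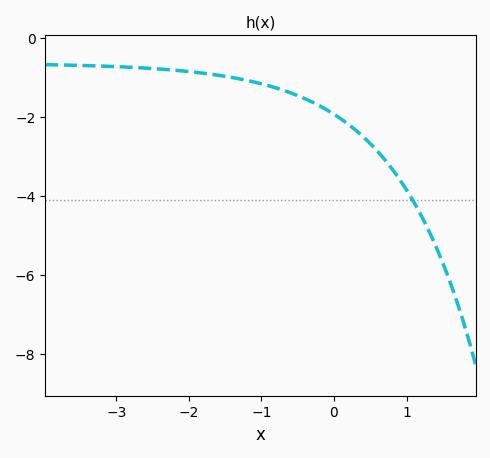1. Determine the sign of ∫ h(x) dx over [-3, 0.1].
negative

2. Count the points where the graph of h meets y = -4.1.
1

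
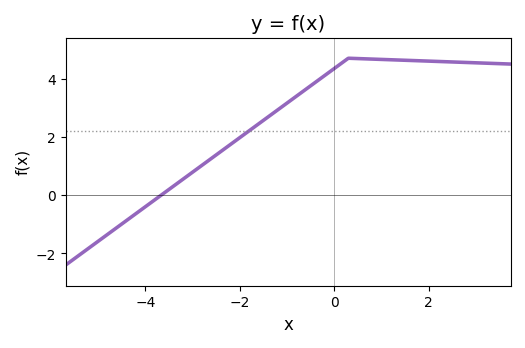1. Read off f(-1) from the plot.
3.2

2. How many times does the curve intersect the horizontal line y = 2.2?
1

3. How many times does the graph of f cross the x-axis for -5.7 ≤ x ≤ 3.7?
1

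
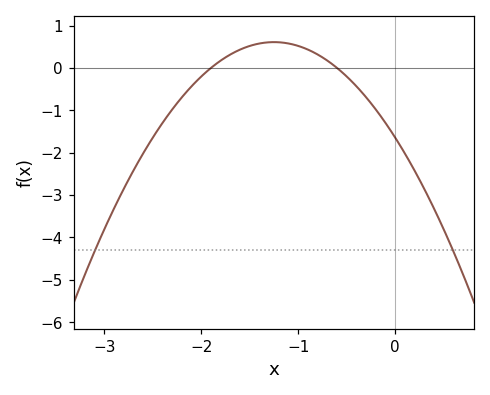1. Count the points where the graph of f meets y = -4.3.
2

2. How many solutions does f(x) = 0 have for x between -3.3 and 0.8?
2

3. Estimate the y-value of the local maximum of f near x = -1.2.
0.6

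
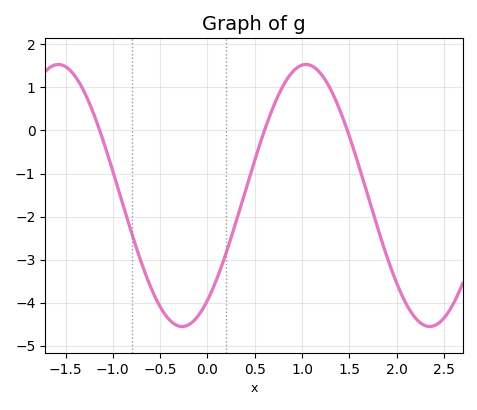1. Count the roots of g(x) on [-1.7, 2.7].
3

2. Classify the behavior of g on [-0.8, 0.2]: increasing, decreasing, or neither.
neither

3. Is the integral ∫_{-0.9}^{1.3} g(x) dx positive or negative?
negative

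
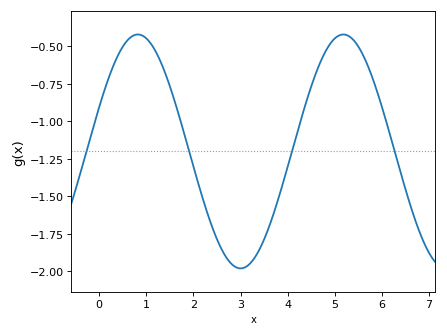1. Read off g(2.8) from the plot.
-1.94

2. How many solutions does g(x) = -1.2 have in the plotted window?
4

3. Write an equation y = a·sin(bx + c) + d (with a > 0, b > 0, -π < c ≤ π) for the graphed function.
y = 0.78sin(1.4x + 0.39) - 1.2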